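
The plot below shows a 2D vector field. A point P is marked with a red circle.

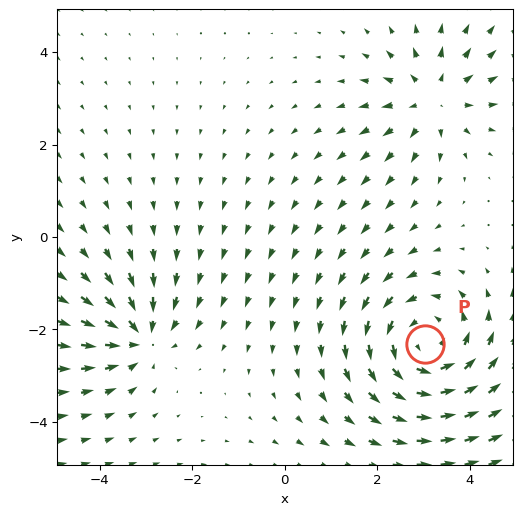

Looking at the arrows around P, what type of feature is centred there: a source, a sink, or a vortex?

At P (3.0, -2.3) the arrows circulate counterclockwise. Divergence ≈0, curl about +4 — near-zero divergence with nonzero curl is a vortex.

vortex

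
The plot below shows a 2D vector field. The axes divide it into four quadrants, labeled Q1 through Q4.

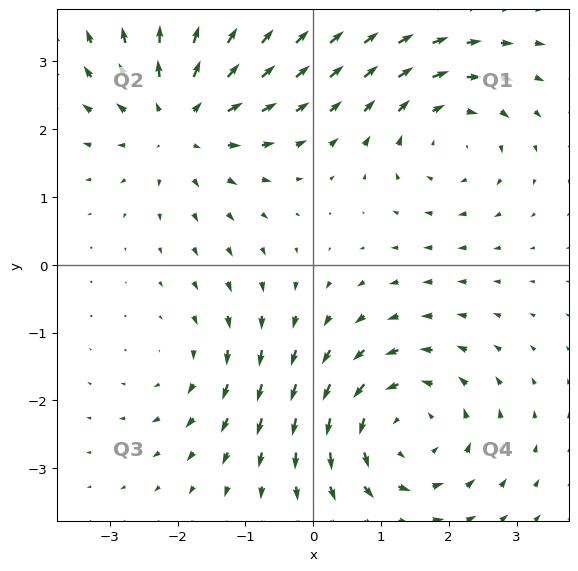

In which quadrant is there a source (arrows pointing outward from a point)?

The source sits at approximately (-2.0, 2.1), which lies in quadrant Q2. The divergence there is about +4, positive as expected for a source.

Q2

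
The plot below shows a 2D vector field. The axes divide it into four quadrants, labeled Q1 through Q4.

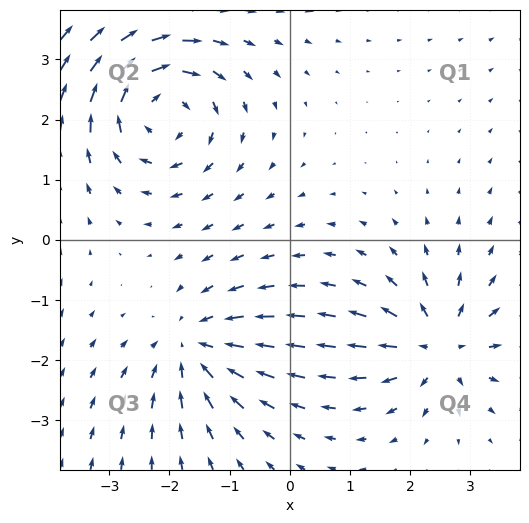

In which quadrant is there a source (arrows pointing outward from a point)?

Q4

The source sits at approximately (2.5, -1.8), which lies in quadrant Q4. The divergence there is about +5, positive as expected for a source.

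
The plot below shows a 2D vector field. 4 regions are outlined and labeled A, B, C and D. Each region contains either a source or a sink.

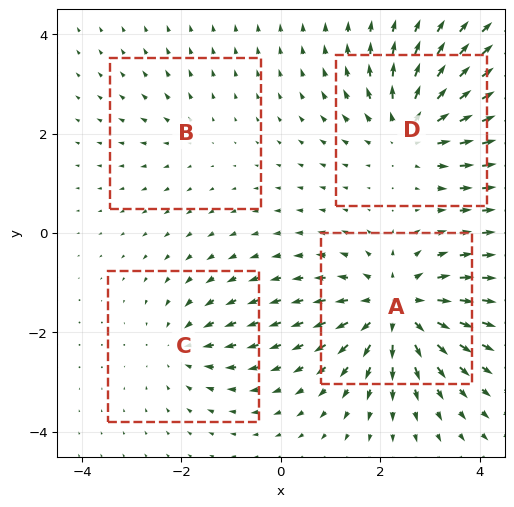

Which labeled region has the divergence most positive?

A

Divergence at each region's feature centre — A: about +7, B: about +2, C: about -3, D: about +5. Region A is most positive.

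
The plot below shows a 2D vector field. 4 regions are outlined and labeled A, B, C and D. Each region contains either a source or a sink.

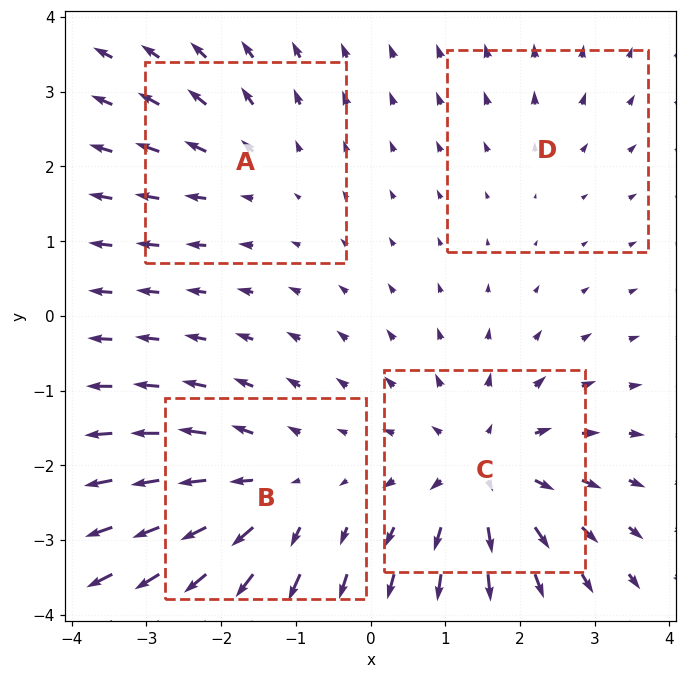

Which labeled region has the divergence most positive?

C

Divergence at each region's feature centre — A: about +3, B: about +5, C: about +6, D: about +2. Region C is most positive.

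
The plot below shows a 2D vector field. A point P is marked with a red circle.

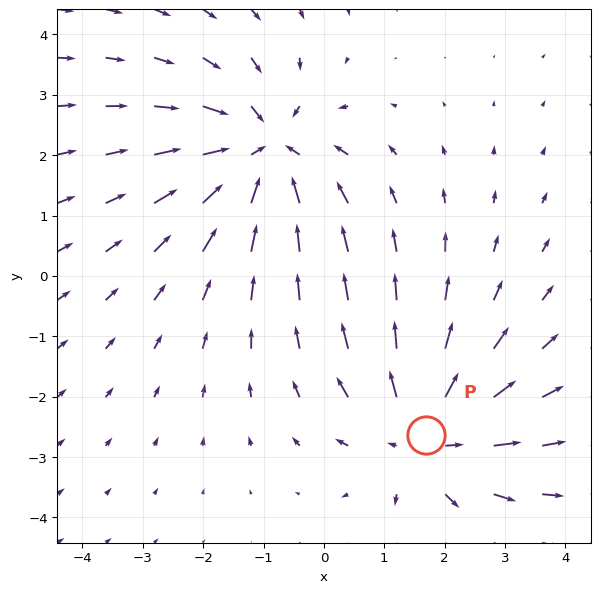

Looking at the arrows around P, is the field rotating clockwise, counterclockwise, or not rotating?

Near P at (1.7, -2.6) the arrows show no circulation. The curl there is ≈0.

not rotating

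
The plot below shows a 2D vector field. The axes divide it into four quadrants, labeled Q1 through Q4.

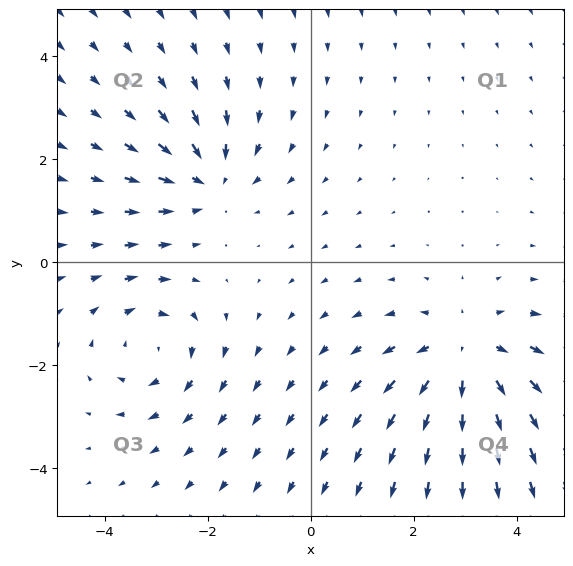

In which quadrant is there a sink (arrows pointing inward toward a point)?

Q2

The sink sits at approximately (-2.0, 1.6), which lies in quadrant Q2. The divergence there is about -3, negative as expected for a sink.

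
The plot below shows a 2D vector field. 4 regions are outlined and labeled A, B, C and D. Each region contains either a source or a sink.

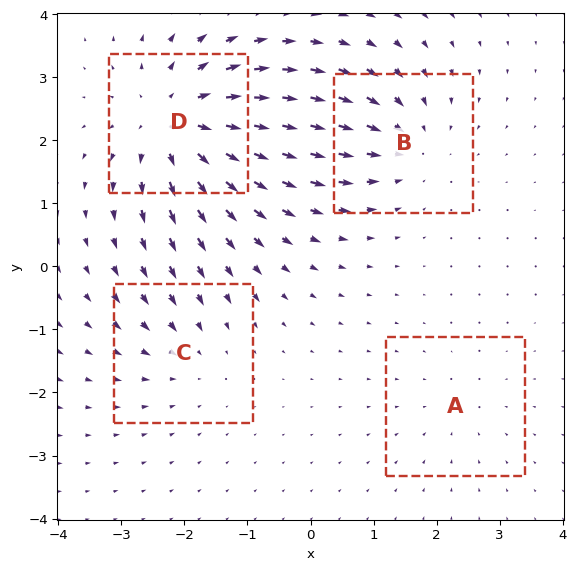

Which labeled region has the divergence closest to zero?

A

Divergence at each region's feature centre — A: about -2, B: about -4, C: about -3, D: about +6. Region A is closest to zero.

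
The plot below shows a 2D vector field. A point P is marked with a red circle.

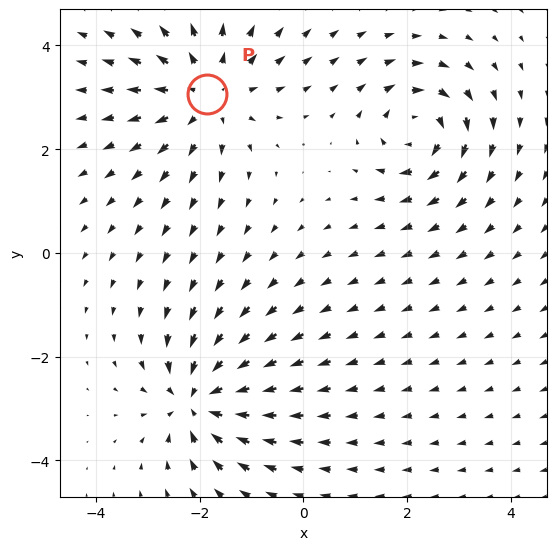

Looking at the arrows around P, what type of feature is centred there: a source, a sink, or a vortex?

source

At P (-1.9, 3.1) the arrows spread outward. Divergence about +4, curl ≈0 — positive divergence with near-zero curl is a source.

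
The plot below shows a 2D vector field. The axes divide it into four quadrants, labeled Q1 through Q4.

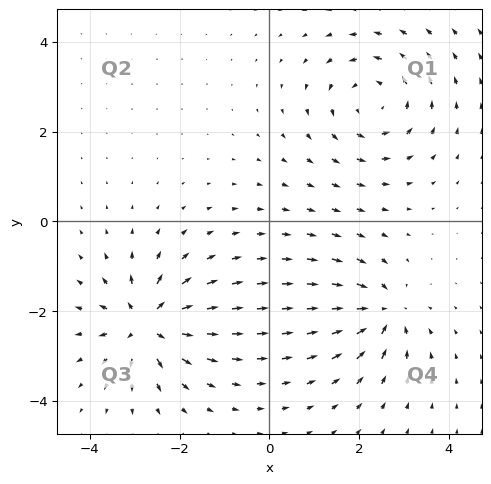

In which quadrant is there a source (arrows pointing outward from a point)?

Q3

The source sits at approximately (-2.7, -2.3), which lies in quadrant Q3. The divergence there is about +6, positive as expected for a source.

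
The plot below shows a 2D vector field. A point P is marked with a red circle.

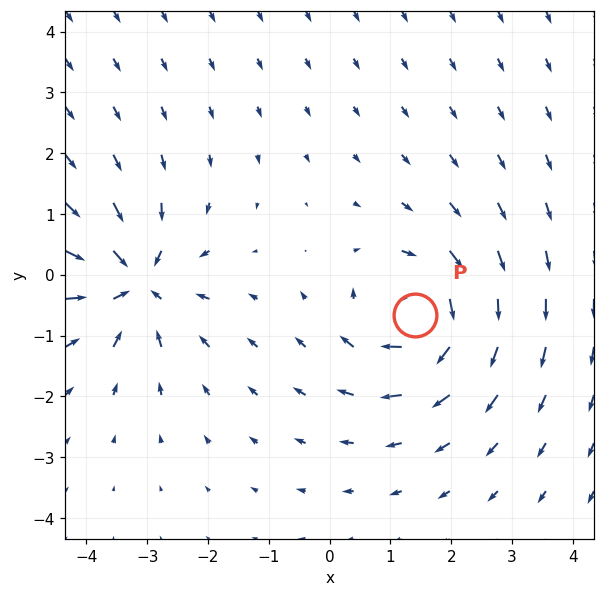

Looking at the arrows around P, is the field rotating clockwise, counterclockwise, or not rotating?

clockwise

Near P at (1.4, -0.7) the arrows circulate clockwise. The curl (z-component) there is about -4; negative curl means clockwise rotation.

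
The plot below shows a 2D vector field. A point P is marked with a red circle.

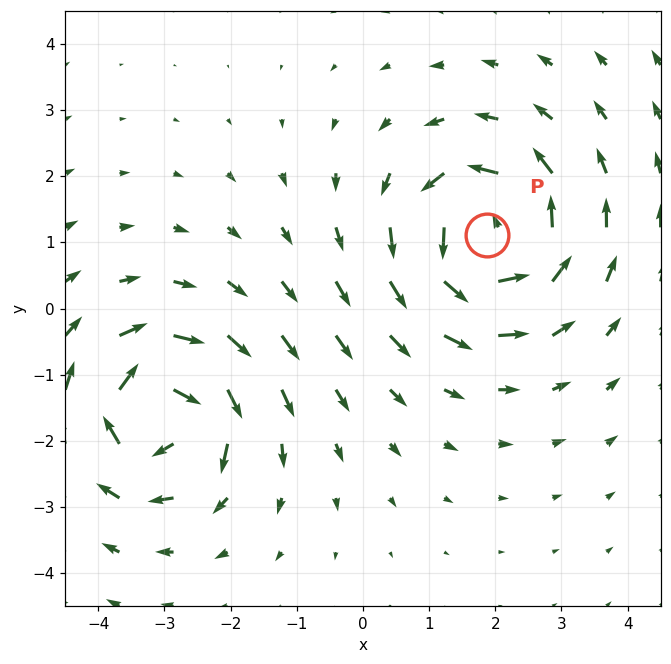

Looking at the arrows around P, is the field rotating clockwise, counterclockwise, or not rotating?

Near P at (1.9, 1.1) the arrows circulate counterclockwise. The curl (z-component) there is about +4; positive curl means counterclockwise rotation.

counterclockwise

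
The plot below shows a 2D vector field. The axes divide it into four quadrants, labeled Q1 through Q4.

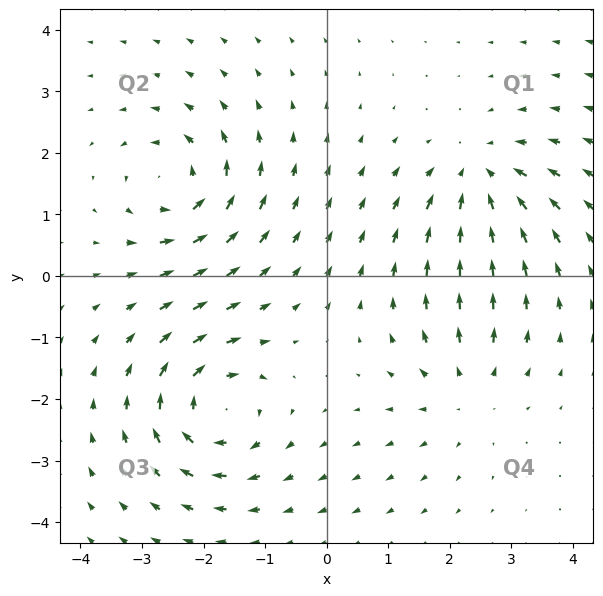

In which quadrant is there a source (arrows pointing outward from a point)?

Q4

The source sits at approximately (2.3, -1.9), which lies in quadrant Q4. The divergence there is about +3, positive as expected for a source.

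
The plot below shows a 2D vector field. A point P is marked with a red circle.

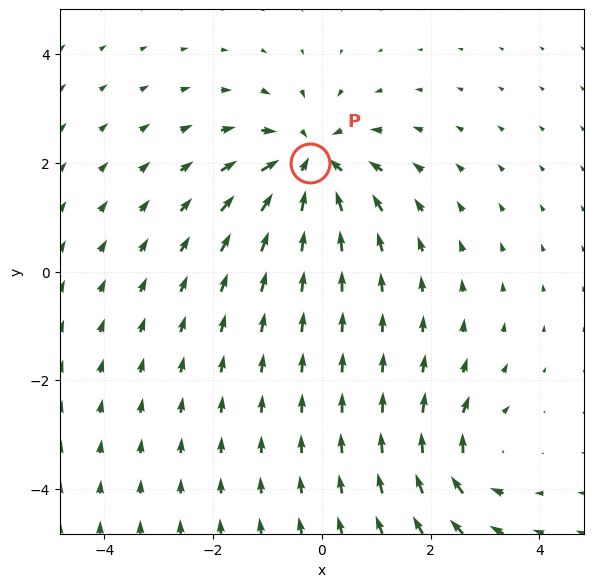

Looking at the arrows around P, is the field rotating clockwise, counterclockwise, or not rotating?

not rotating

Near P at (-0.2, 2.0) the arrows show no circulation. The curl there is ≈0.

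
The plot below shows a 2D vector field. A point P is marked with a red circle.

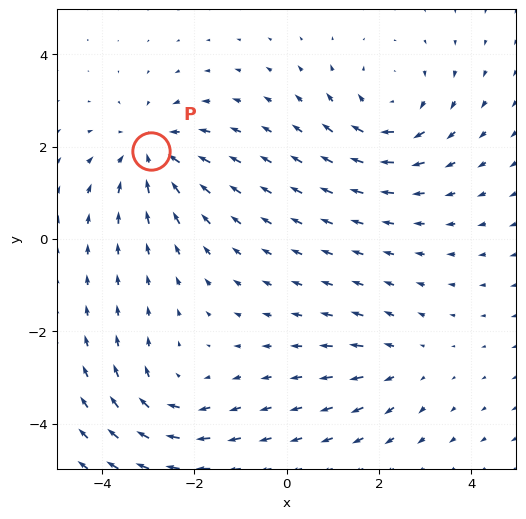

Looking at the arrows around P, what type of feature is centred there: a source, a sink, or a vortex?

At P (-2.9, 1.9) the arrows converge inward. Divergence about -4, curl ≈0 — negative divergence with near-zero curl is a sink.

sink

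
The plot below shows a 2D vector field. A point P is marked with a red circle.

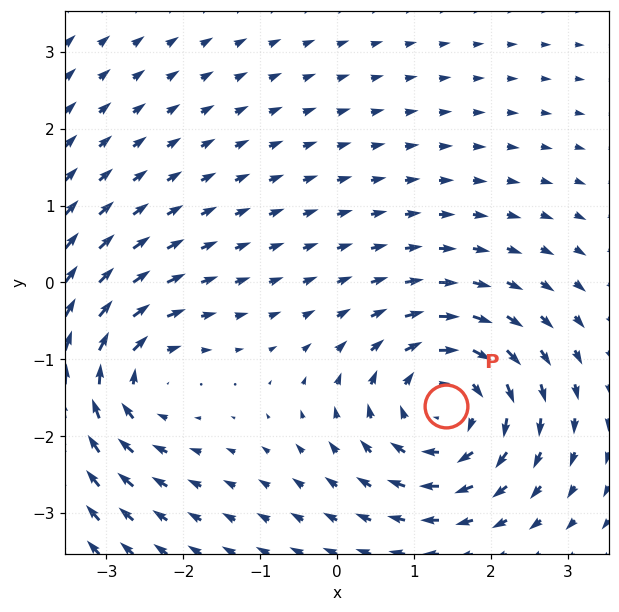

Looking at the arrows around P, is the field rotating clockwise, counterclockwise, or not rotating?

clockwise

Near P at (1.4, -1.6) the arrows circulate clockwise. The curl (z-component) there is about -6; negative curl means clockwise rotation.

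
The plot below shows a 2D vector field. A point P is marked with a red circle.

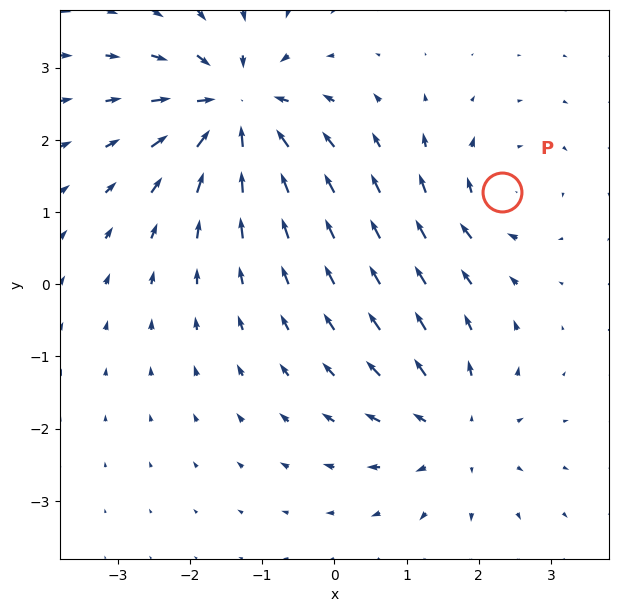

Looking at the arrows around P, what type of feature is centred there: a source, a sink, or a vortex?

vortex

At P (2.3, 1.3) the arrows circulate clockwise. Divergence ≈0, curl about -3 — near-zero divergence with nonzero curl is a vortex.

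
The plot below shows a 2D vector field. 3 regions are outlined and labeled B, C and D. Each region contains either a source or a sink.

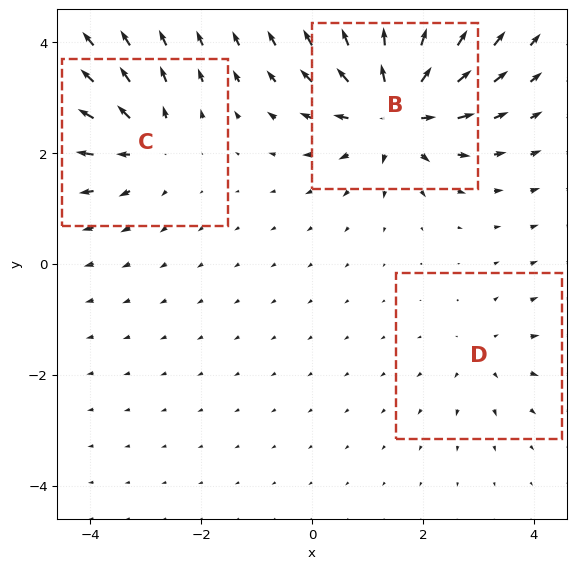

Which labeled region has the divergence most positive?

Divergence at each region's feature centre — B: about +7, C: about +4, D: about +2. Region B is most positive.

B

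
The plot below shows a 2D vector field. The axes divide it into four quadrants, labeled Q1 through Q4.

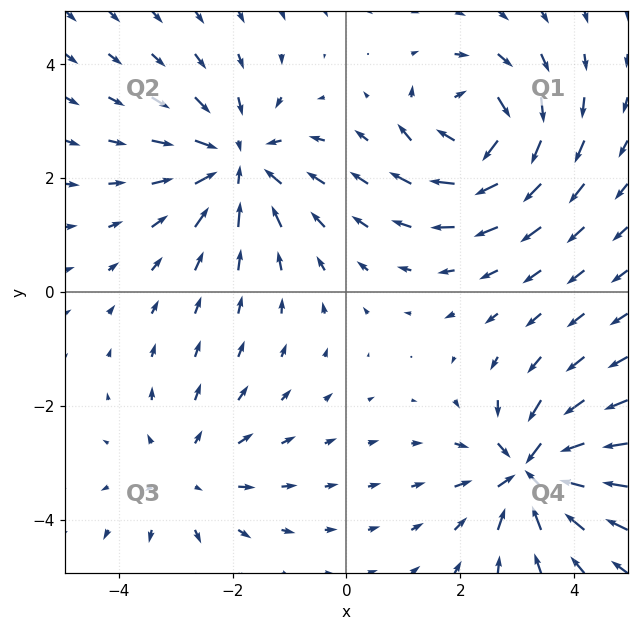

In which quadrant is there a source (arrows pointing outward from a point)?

The source sits at approximately (-2.8, -3.2), which lies in quadrant Q3. The divergence there is about +2, positive as expected for a source.

Q3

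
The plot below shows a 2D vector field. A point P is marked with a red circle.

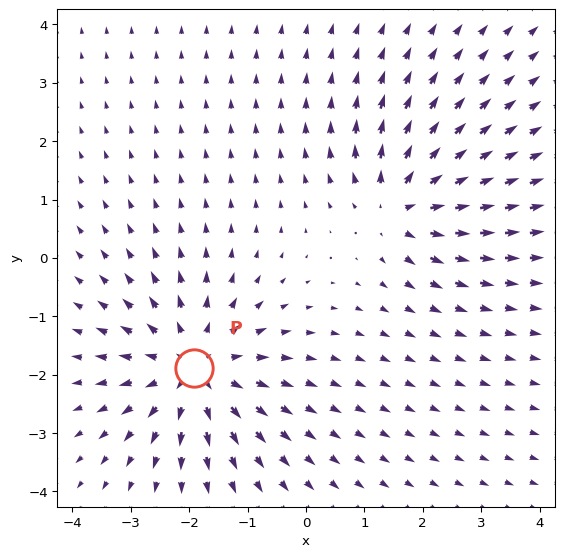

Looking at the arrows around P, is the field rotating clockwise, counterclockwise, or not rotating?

not rotating

Near P at (-1.9, -1.9) the arrows show no circulation. The curl there is ≈0.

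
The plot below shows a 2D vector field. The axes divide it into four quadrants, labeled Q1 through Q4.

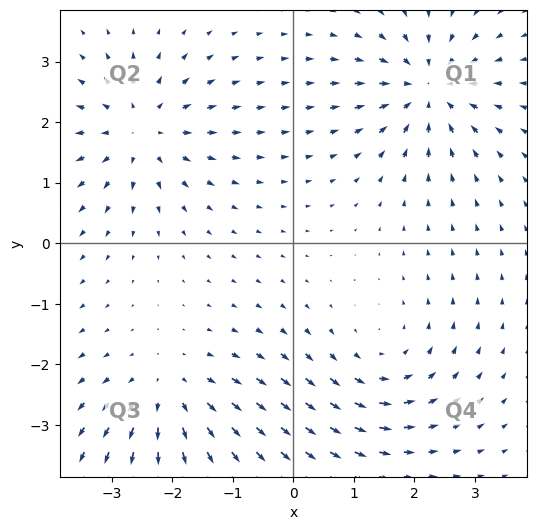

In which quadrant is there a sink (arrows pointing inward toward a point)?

The sink sits at approximately (2.2, 2.6), which lies in quadrant Q1. The divergence there is about -6, negative as expected for a sink.

Q1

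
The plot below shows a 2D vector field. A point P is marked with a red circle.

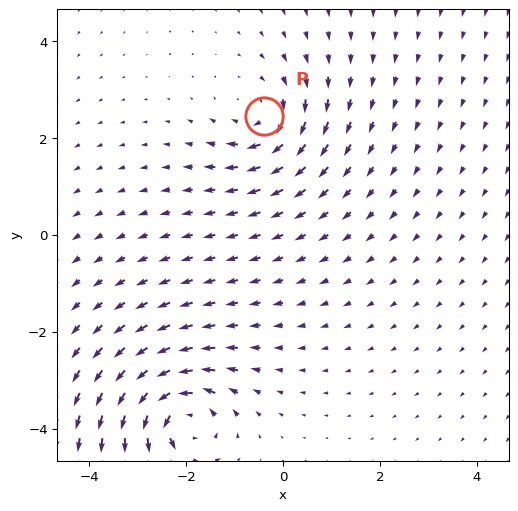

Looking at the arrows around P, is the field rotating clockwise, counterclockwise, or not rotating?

clockwise

Near P at (-0.4, 2.4) the arrows circulate clockwise. The curl (z-component) there is about -3; negative curl means clockwise rotation.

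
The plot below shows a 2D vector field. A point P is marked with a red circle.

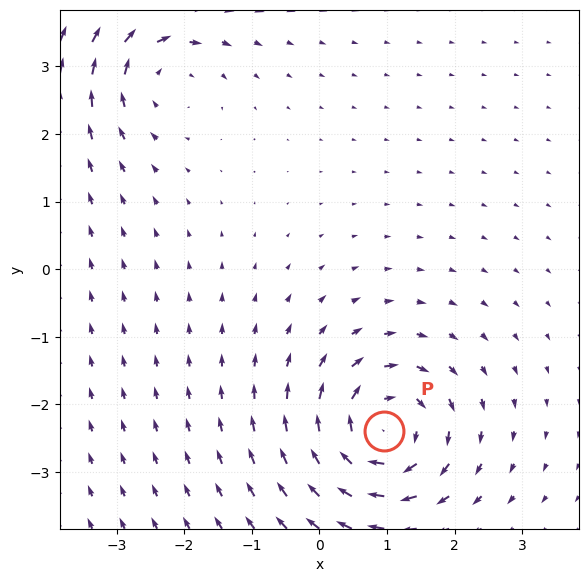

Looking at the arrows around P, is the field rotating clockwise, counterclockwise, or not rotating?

Near P at (1.0, -2.4) the arrows circulate clockwise. The curl (z-component) there is about -6; negative curl means clockwise rotation.

clockwise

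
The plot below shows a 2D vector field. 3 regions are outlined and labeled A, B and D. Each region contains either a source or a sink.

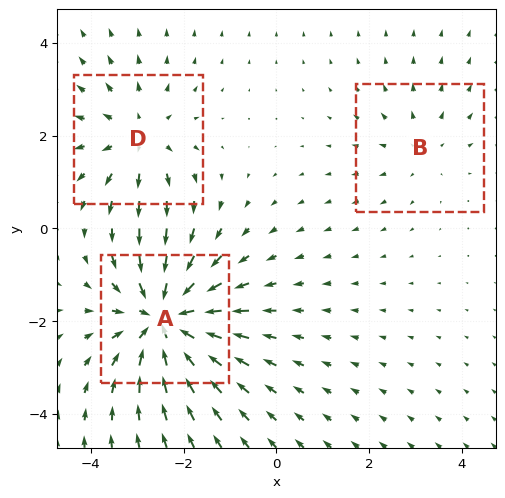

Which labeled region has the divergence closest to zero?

Divergence at each region's feature centre — A: about -5, B: about +2, D: about +3. Region B is closest to zero.

B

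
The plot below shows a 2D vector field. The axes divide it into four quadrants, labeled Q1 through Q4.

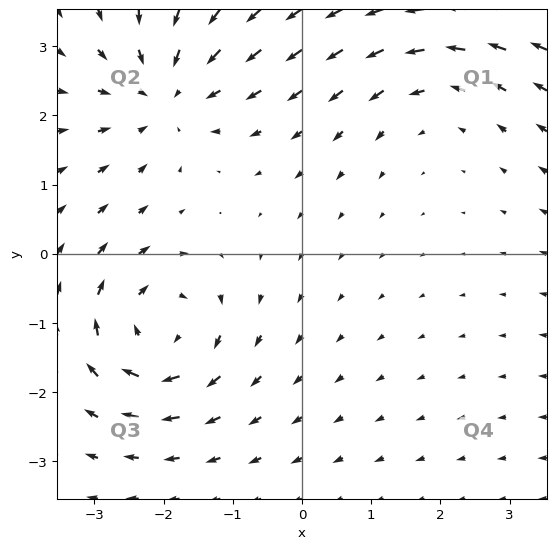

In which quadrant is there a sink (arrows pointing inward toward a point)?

The sink sits at approximately (-2.0, 2.3), which lies in quadrant Q2. The divergence there is about -4, negative as expected for a sink.

Q2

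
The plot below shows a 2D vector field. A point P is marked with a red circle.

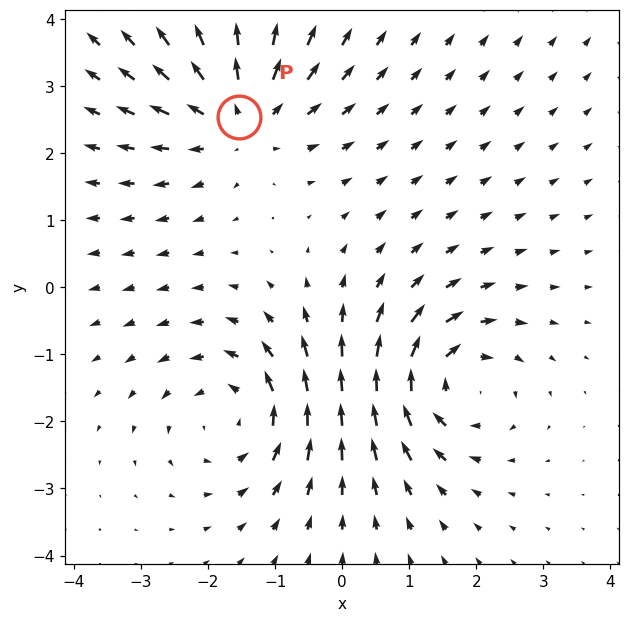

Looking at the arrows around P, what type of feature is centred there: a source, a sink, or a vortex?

source

At P (-1.5, 2.5) the arrows spread outward. Divergence about +3, curl ≈0 — positive divergence with near-zero curl is a source.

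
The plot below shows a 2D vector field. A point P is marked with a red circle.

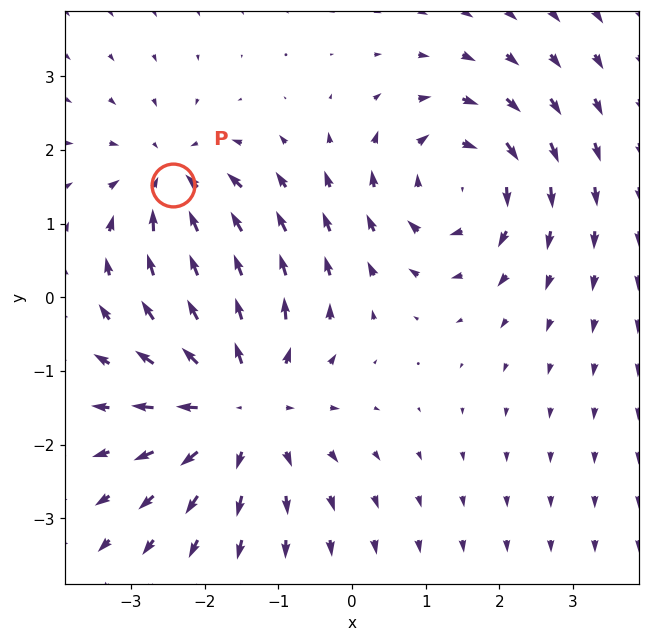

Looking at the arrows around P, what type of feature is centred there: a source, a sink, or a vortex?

sink

At P (-2.4, 1.5) the arrows converge inward. Divergence about -4, curl ≈0 — negative divergence with near-zero curl is a sink.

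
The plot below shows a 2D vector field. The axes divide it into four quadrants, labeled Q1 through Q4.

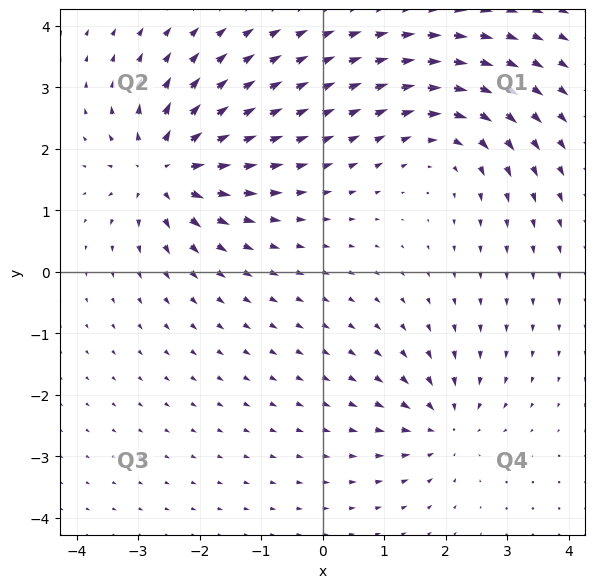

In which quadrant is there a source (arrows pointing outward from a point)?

The source sits at approximately (-2.6, 1.7), which lies in quadrant Q2. The divergence there is about +6, positive as expected for a source.

Q2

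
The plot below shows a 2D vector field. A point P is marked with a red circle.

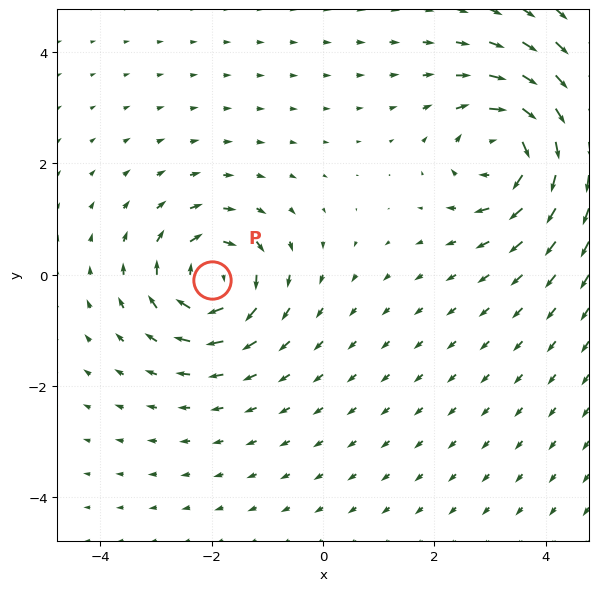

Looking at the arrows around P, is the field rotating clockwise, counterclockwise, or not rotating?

clockwise

Near P at (-2.0, -0.1) the arrows circulate clockwise. The curl (z-component) there is about -5; negative curl means clockwise rotation.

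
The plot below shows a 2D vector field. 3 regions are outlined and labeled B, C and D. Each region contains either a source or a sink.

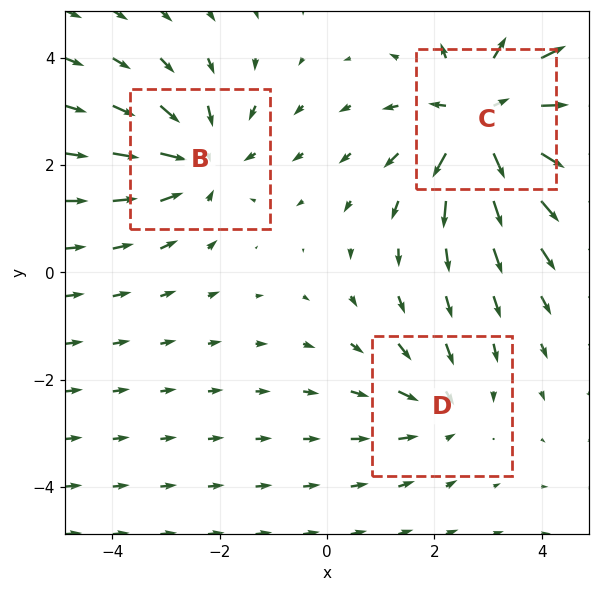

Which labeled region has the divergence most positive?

Divergence at each region's feature centre — B: about -3, C: about +5, D: about -2. Region C is most positive.

C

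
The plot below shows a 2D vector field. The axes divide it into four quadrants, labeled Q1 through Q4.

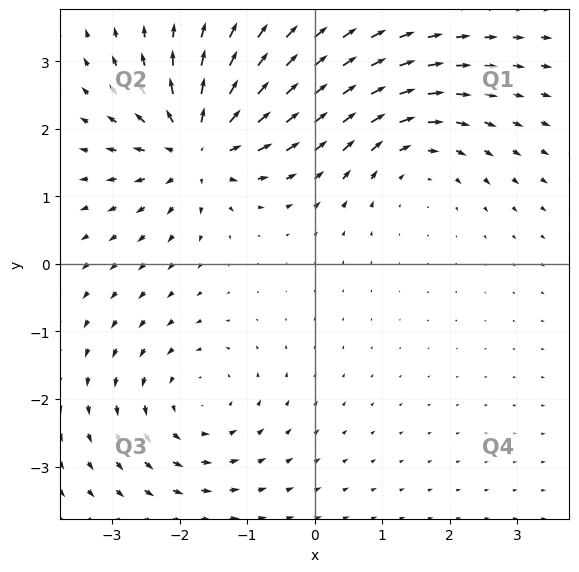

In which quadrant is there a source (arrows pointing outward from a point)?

Q2

The source sits at approximately (-1.7, 1.7), which lies in quadrant Q2. The divergence there is about +6, positive as expected for a source.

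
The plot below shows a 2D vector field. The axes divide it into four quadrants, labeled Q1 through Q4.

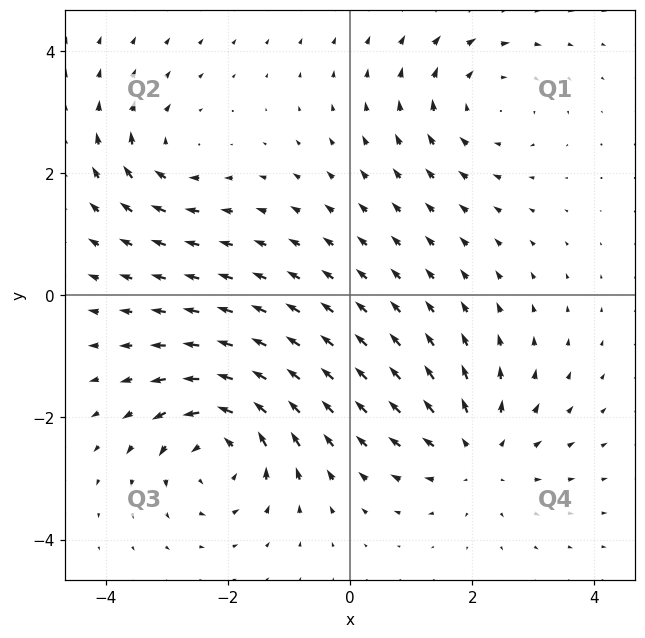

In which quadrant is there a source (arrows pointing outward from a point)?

The source sits at approximately (2.1, -2.6), which lies in quadrant Q4. The divergence there is about +4, positive as expected for a source.

Q4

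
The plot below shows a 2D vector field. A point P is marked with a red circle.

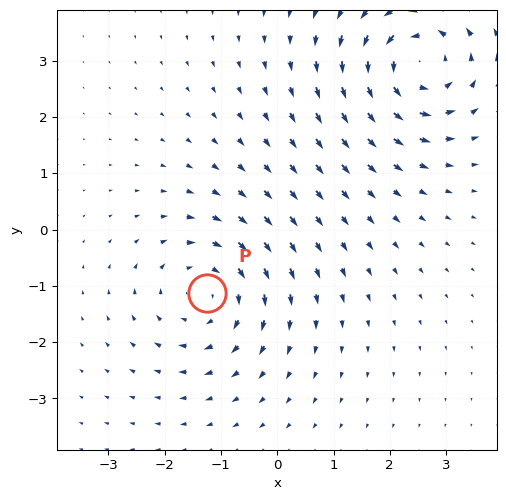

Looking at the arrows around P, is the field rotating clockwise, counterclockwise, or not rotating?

Near P at (-1.2, -1.1) the arrows circulate clockwise. The curl (z-component) there is about -3; negative curl means clockwise rotation.

clockwise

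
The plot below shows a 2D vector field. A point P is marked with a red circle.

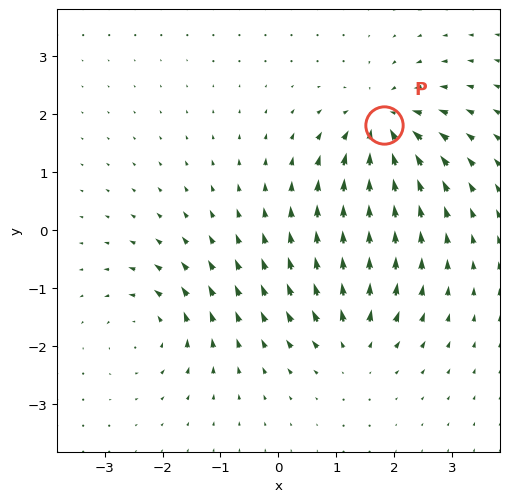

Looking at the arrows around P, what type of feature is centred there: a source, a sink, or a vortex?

At P (1.8, 1.8) the arrows converge inward. Divergence about -5, curl ≈0 — negative divergence with near-zero curl is a sink.

sink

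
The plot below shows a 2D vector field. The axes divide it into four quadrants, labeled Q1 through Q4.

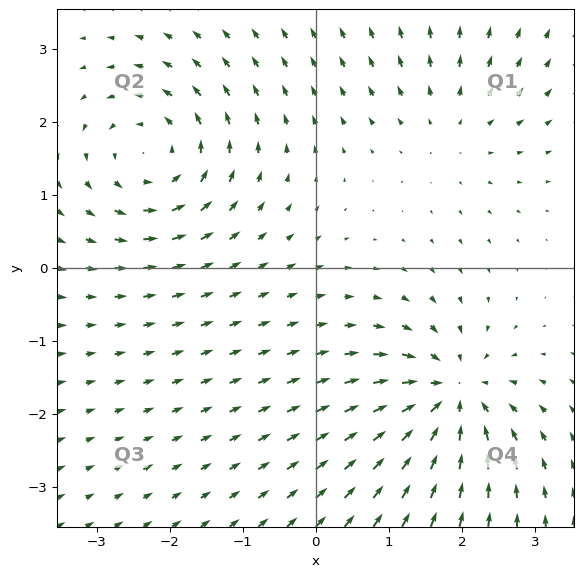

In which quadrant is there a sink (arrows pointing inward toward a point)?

The sink sits at approximately (1.8, -1.7), which lies in quadrant Q4. The divergence there is about -7, negative as expected for a sink.

Q4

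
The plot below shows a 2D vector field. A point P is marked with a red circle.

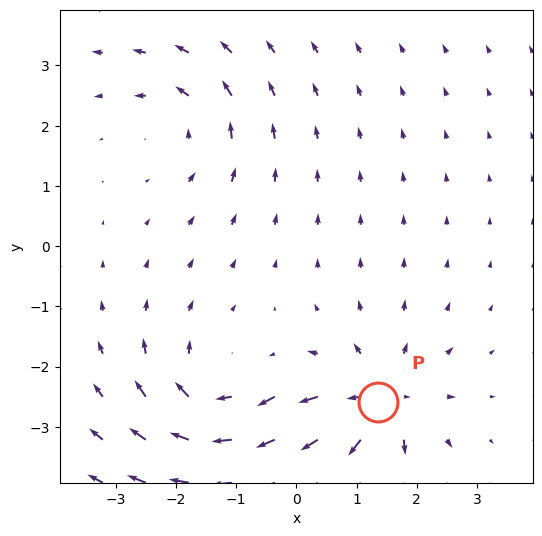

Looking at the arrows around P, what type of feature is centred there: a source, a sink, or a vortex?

At P (1.4, -2.6) the arrows spread outward. Divergence about +6, curl ≈0 — positive divergence with near-zero curl is a source.

source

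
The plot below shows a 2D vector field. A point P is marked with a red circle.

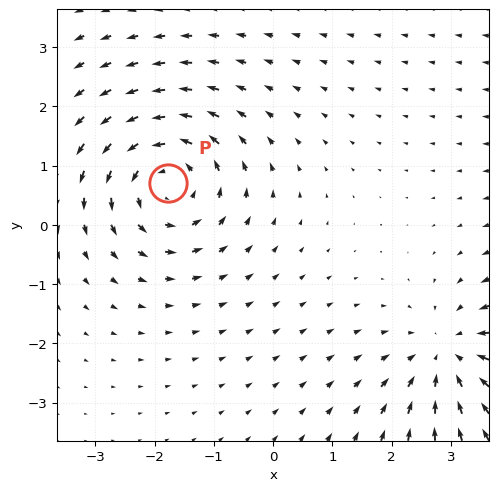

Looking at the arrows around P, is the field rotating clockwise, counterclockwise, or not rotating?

Near P at (-1.8, 0.7) the arrows circulate counterclockwise. The curl (z-component) there is about +5; positive curl means counterclockwise rotation.

counterclockwise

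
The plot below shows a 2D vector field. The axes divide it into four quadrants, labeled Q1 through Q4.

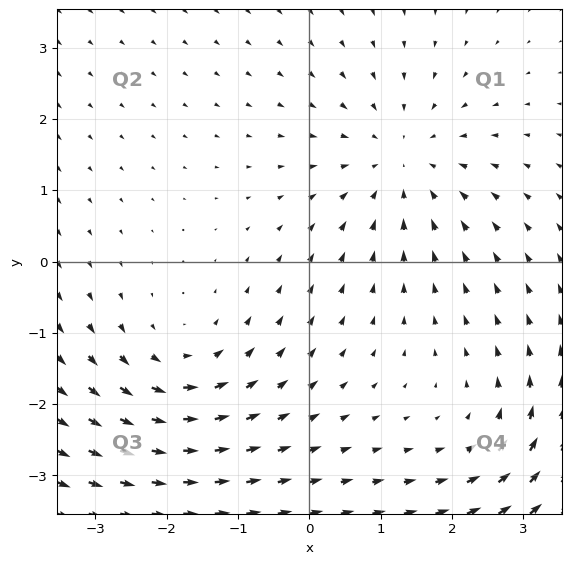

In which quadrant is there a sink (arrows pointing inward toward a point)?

Q1

The sink sits at approximately (1.3, 1.4), which lies in quadrant Q1. The divergence there is about -3, negative as expected for a sink.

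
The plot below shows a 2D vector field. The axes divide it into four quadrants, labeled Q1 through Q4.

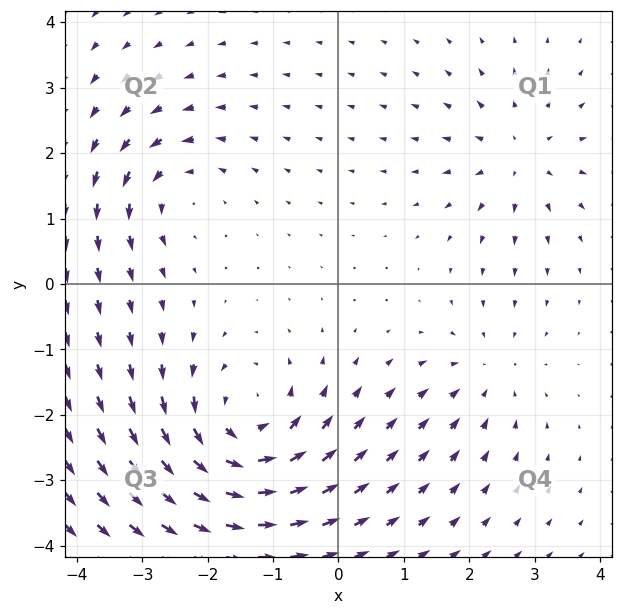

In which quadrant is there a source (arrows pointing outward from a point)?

The source sits at approximately (2.8, 2.0), which lies in quadrant Q1. The divergence there is about +3, positive as expected for a source.

Q1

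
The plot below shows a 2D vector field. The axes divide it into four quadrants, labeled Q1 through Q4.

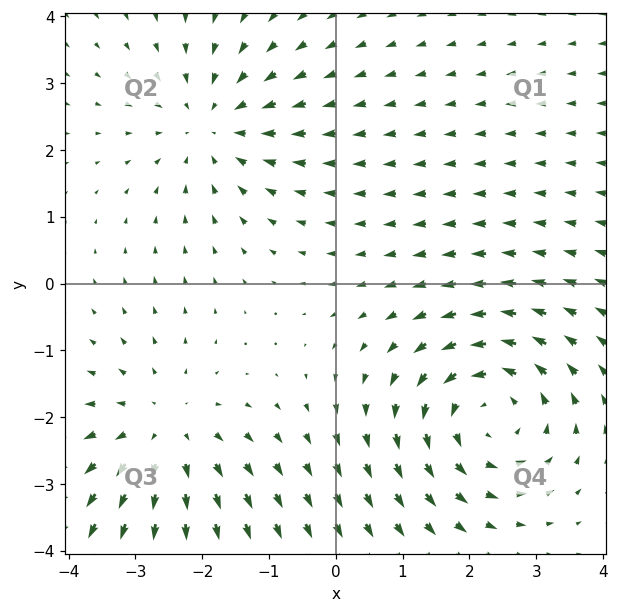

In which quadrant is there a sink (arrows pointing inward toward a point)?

The sink sits at approximately (-1.8, 2.4), which lies in quadrant Q2. The divergence there is about -3, negative as expected for a sink.

Q2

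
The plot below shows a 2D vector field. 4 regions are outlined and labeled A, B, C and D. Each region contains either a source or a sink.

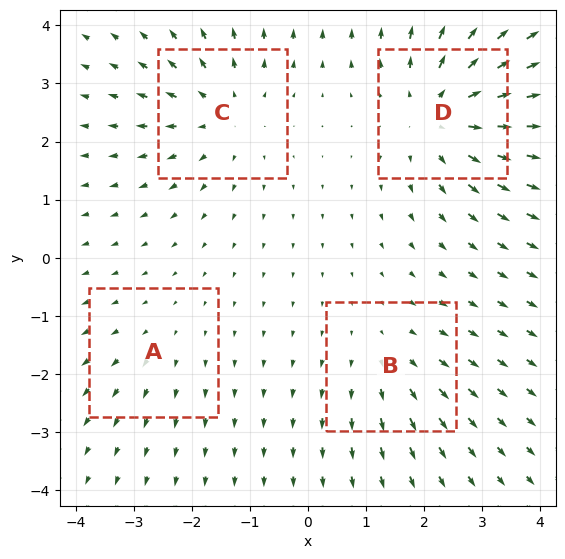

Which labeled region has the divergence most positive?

D

Divergence at each region's feature centre — A: about +2, B: about +3, C: about +4, D: about +6. Region D is most positive.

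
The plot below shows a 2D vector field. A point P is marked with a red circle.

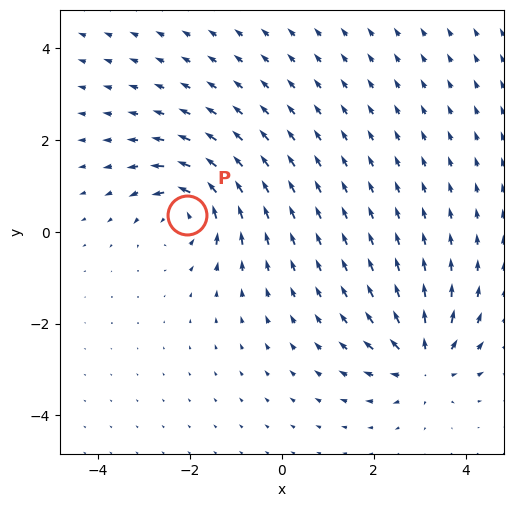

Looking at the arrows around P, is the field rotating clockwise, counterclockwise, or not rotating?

counterclockwise

Near P at (-2.1, 0.4) the arrows circulate counterclockwise. The curl (z-component) there is about +5; positive curl means counterclockwise rotation.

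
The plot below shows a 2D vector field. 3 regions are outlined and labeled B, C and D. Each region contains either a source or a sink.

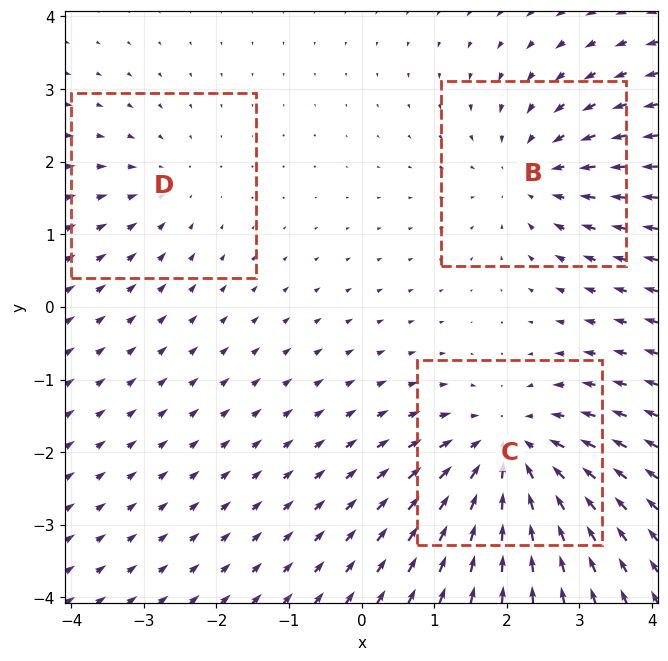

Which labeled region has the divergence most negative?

Divergence at each region's feature centre — B: about -3, C: about -4, D: about -2. Region C is most negative.

C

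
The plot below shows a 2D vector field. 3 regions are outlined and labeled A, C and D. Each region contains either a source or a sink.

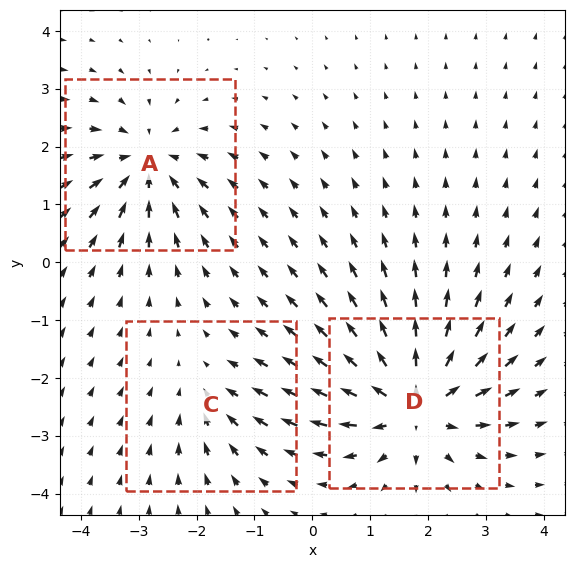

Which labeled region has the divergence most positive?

Divergence at each region's feature centre — A: about -4, C: about -2, D: about +5. Region D is most positive.

D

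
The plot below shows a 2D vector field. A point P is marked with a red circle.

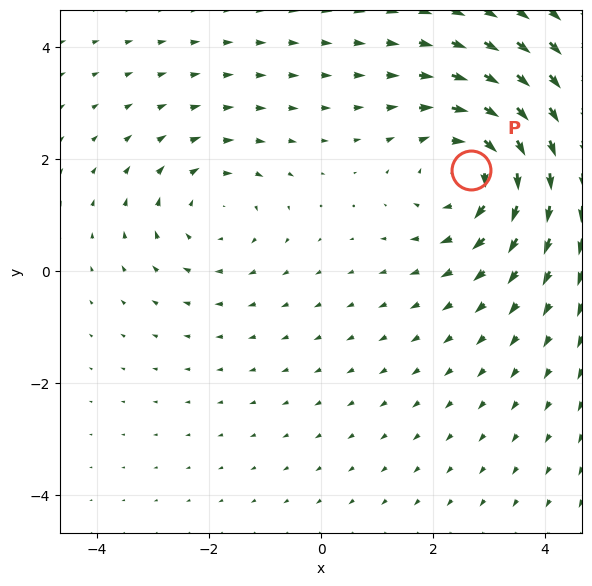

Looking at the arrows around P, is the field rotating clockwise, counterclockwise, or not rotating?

clockwise

Near P at (2.7, 1.8) the arrows circulate clockwise. The curl (z-component) there is about -4; negative curl means clockwise rotation.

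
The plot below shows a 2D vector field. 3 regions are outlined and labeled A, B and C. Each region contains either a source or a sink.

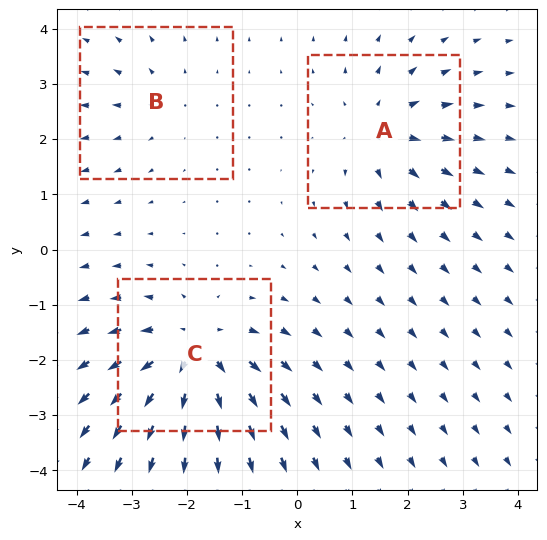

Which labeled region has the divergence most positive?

C

Divergence at each region's feature centre — A: about +3, B: about +2, C: about +5. Region C is most positive.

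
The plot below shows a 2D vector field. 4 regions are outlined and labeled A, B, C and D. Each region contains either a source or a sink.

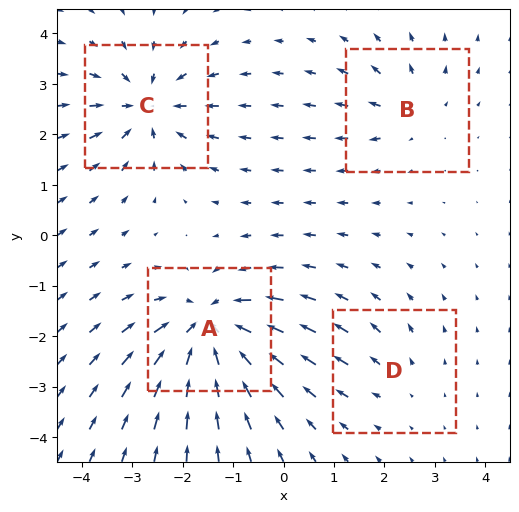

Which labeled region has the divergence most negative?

A

Divergence at each region's feature centre — A: about -7, B: about +3, C: about -6, D: about +2. Region A is most negative.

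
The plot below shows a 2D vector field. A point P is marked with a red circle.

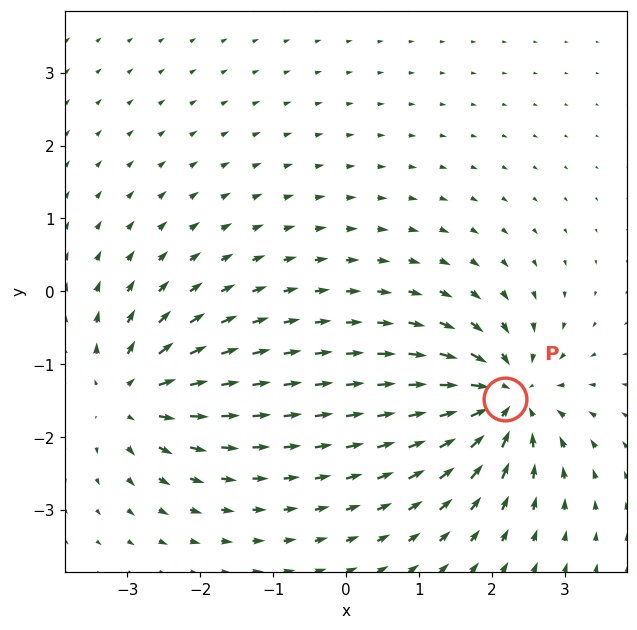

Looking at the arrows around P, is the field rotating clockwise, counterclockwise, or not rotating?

not rotating

Near P at (2.2, -1.5) the arrows show no circulation. The curl there is ≈0.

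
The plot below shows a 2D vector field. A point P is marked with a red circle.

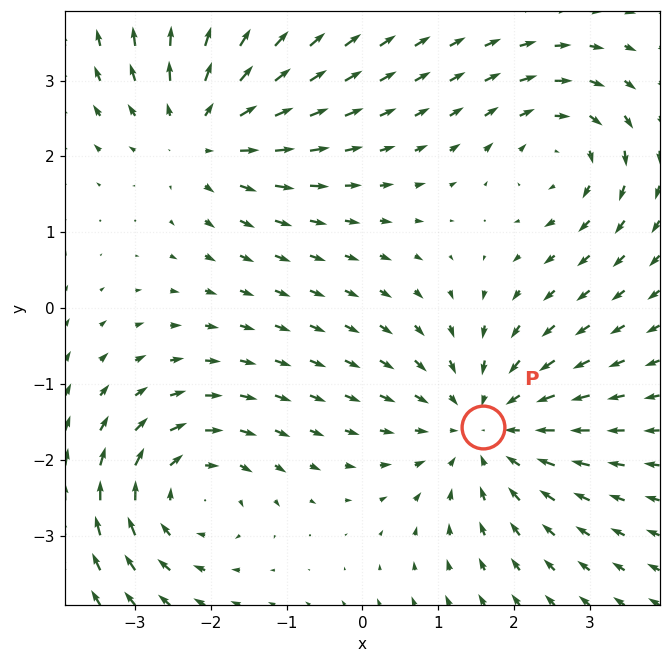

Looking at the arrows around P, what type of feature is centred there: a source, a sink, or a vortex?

At P (1.6, -1.6) the arrows converge inward. Divergence about -4, curl ≈0 — negative divergence with near-zero curl is a sink.

sink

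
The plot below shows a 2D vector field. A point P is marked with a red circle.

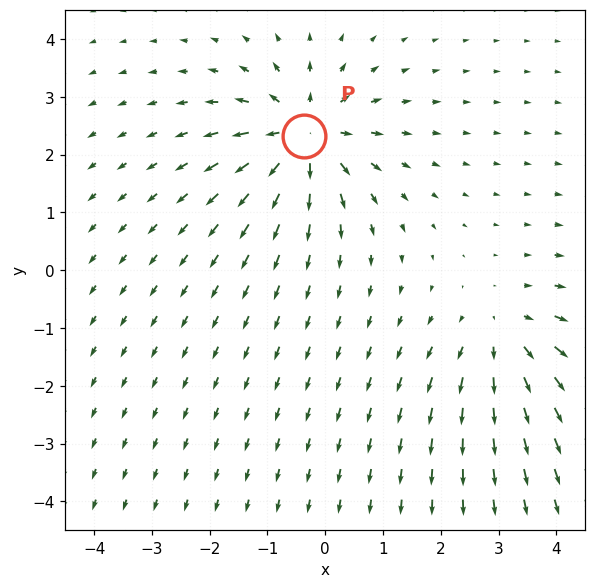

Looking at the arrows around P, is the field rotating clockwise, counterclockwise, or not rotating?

Near P at (-0.4, 2.3) the arrows show no circulation. The curl there is ≈0.

not rotating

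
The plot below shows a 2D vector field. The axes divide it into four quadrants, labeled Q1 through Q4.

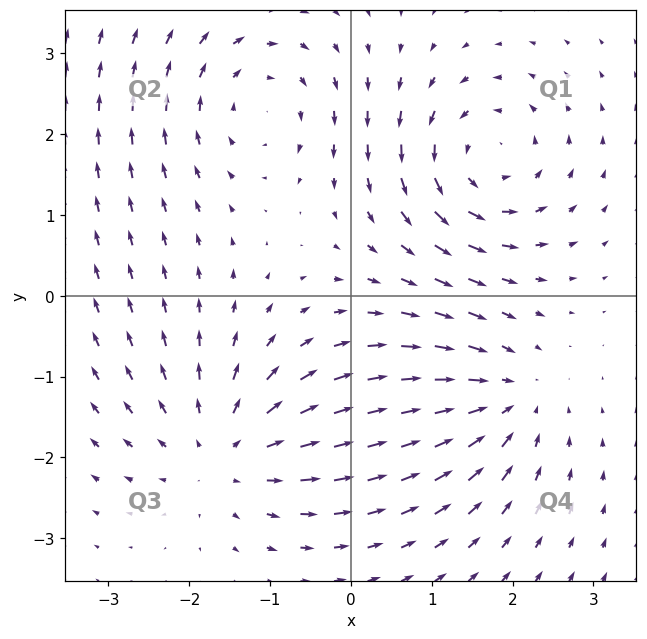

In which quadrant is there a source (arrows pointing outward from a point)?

The source sits at approximately (-1.5, -1.9), which lies in quadrant Q3. The divergence there is about +4, positive as expected for a source.

Q3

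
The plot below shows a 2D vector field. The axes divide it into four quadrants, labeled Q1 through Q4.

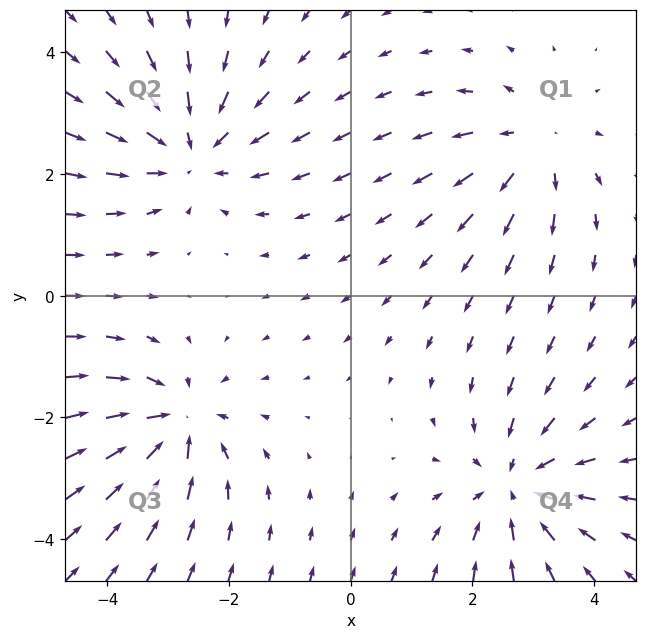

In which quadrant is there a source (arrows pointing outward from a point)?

The source sits at approximately (3.0, 2.5), which lies in quadrant Q1. The divergence there is about +3, positive as expected for a source.

Q1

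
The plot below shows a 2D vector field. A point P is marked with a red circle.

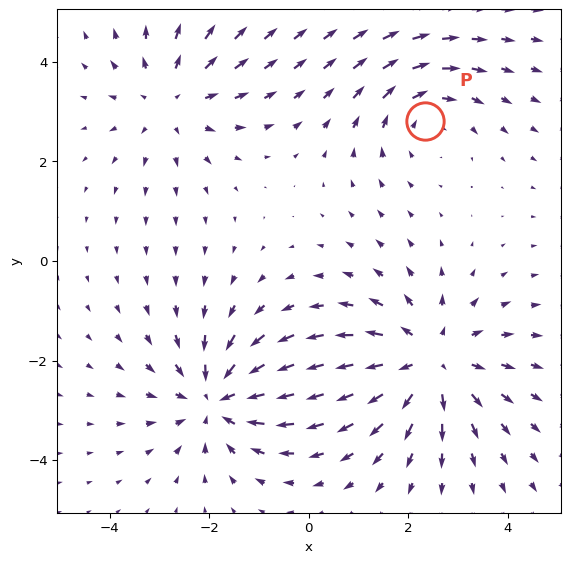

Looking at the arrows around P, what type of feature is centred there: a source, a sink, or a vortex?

At P (2.3, 2.8) the arrows circulate clockwise. Divergence ≈0, curl about -3 — near-zero divergence with nonzero curl is a vortex.

vortex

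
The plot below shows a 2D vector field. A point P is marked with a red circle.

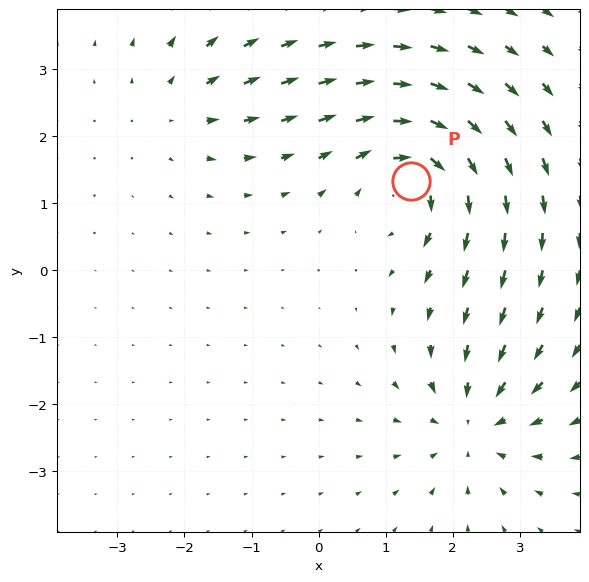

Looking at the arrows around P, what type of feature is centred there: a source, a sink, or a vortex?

vortex

At P (1.4, 1.3) the arrows circulate clockwise. Divergence ≈0, curl about -6 — near-zero divergence with nonzero curl is a vortex.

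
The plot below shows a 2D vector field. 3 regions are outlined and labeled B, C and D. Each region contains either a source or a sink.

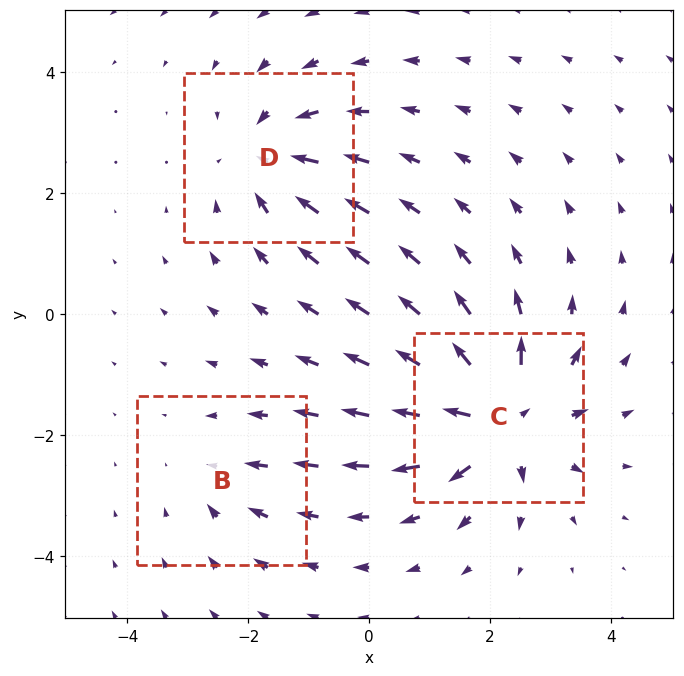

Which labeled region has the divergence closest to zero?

B

Divergence at each region's feature centre — B: about -2, C: about +6, D: about -4. Region B is closest to zero.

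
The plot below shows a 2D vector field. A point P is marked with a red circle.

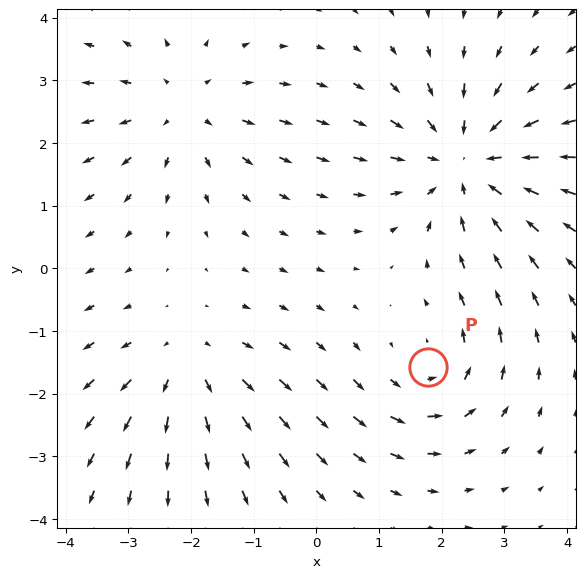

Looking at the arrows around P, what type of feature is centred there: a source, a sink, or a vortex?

vortex

At P (1.8, -1.6) the arrows circulate counterclockwise. Divergence ≈0, curl about +3 — near-zero divergence with nonzero curl is a vortex.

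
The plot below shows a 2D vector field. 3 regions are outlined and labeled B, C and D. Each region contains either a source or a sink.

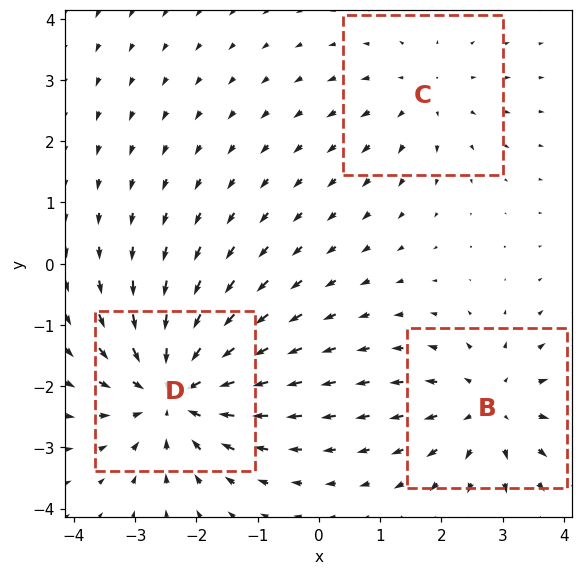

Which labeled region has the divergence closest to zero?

C

Divergence at each region's feature centre — B: about +3, C: about +2, D: about -4. Region C is closest to zero.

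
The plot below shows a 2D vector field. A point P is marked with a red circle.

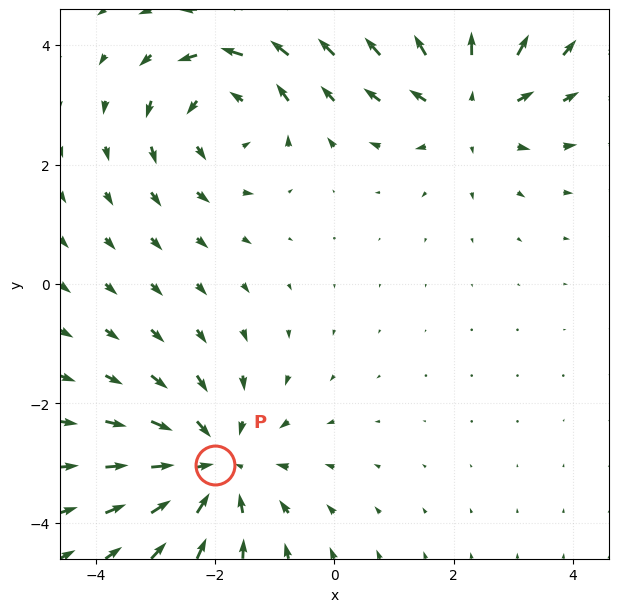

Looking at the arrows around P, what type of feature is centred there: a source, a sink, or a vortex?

sink

At P (-2.0, -3.0) the arrows converge inward. Divergence about -4, curl ≈0 — negative divergence with near-zero curl is a sink.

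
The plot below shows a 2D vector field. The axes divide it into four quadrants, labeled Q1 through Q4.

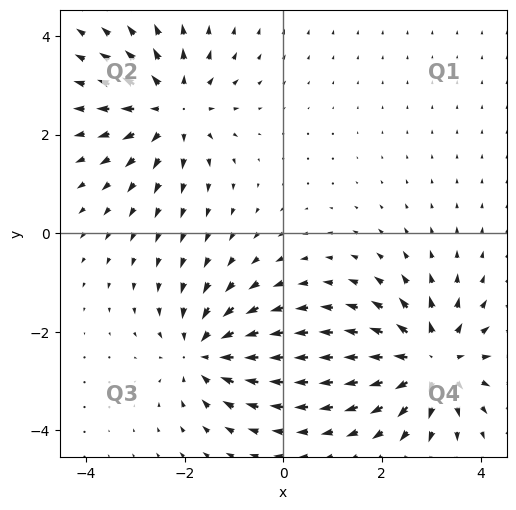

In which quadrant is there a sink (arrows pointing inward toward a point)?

The sink sits at approximately (-1.6, -2.4), which lies in quadrant Q3. The divergence there is about -4, negative as expected for a sink.

Q3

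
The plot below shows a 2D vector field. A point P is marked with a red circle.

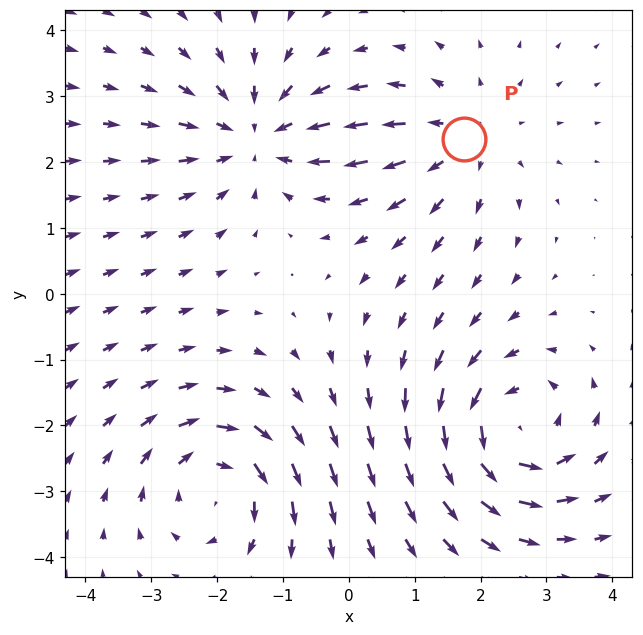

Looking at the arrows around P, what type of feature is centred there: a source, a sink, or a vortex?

source

At P (1.7, 2.4) the arrows spread outward. Divergence about +2, curl ≈0 — positive divergence with near-zero curl is a source.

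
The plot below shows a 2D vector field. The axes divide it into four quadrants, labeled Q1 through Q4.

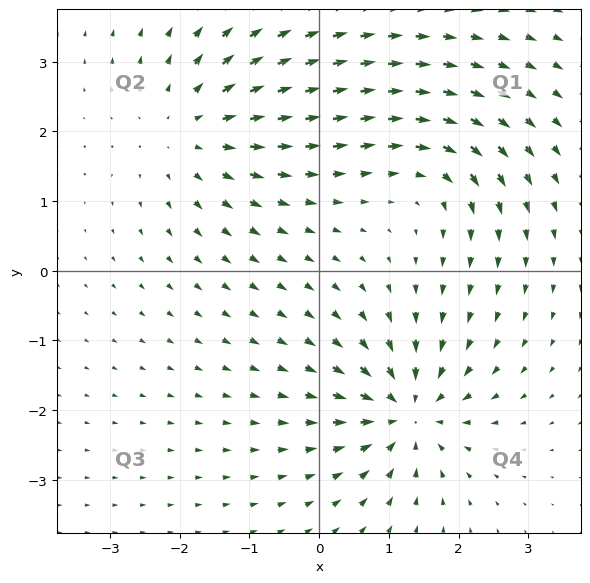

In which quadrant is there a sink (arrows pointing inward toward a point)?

The sink sits at approximately (1.3, -2.0), which lies in quadrant Q4. The divergence there is about -7, negative as expected for a sink.

Q4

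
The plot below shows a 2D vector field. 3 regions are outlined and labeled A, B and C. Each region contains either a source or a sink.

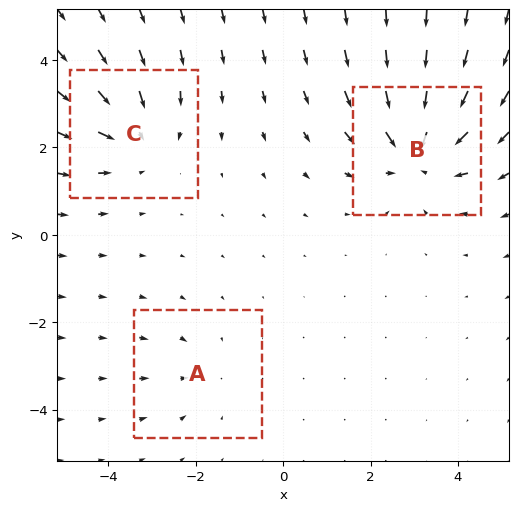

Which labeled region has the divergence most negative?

B

Divergence at each region's feature centre — A: about -2, B: about -5, C: about -3. Region B is most negative.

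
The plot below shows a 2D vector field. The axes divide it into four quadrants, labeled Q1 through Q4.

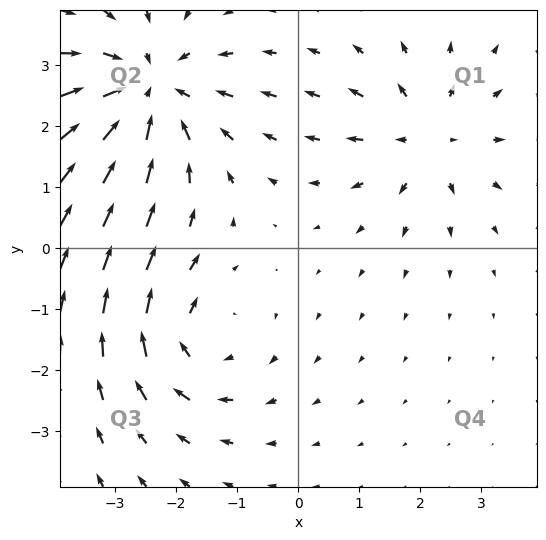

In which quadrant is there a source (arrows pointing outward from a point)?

The source sits at approximately (2.1, 1.8), which lies in quadrant Q1. The divergence there is about +3, positive as expected for a source.

Q1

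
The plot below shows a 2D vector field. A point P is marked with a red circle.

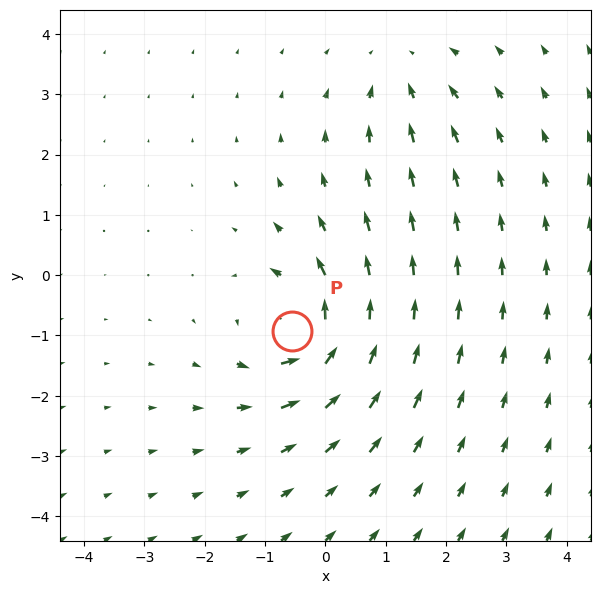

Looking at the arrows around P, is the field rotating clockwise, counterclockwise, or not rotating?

Near P at (-0.6, -0.9) the arrows circulate counterclockwise. The curl (z-component) there is about +6; positive curl means counterclockwise rotation.

counterclockwise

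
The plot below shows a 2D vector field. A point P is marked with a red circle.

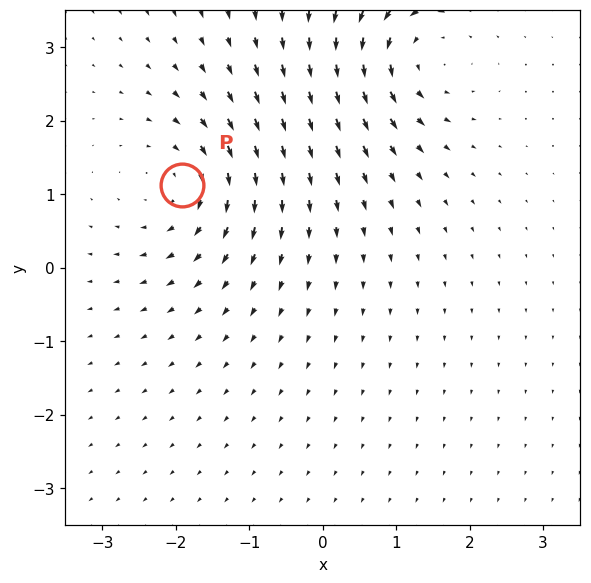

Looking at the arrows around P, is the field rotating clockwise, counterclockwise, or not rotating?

clockwise

Near P at (-1.9, 1.1) the arrows circulate clockwise. The curl (z-component) there is about -5; negative curl means clockwise rotation.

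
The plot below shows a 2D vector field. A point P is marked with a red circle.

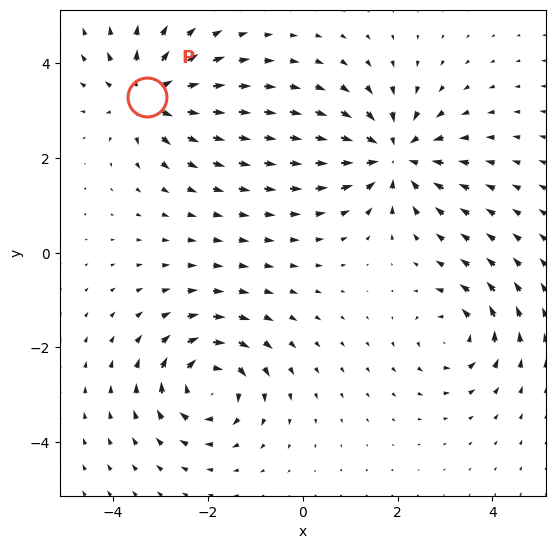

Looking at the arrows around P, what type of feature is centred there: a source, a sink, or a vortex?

At P (-3.3, 3.3) the arrows spread outward. Divergence about +5, curl ≈0 — positive divergence with near-zero curl is a source.

source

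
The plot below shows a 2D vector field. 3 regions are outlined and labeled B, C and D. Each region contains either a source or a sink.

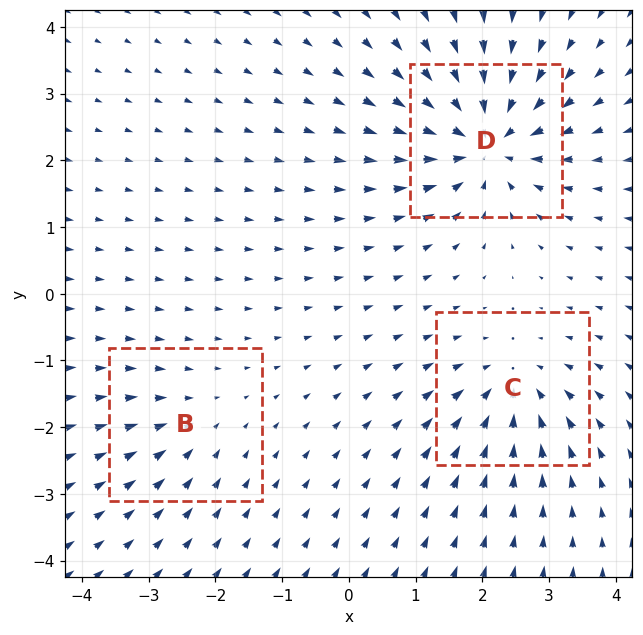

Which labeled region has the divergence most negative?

Divergence at each region's feature centre — B: about -2, C: about -4, D: about -6. Region D is most negative.

D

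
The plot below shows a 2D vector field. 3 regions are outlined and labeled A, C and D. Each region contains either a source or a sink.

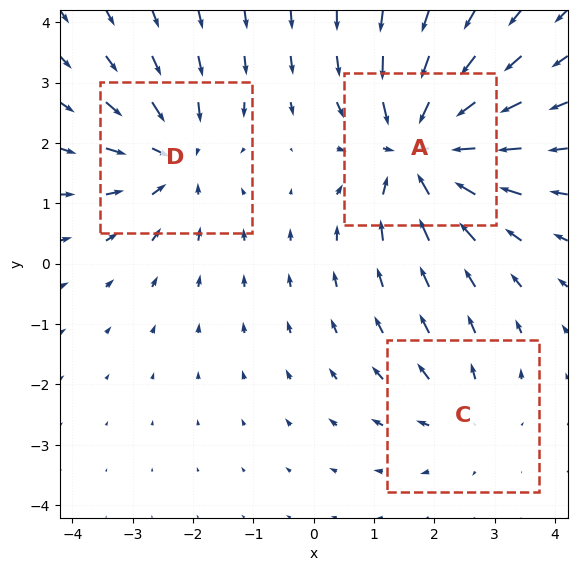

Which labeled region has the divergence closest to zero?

Divergence at each region's feature centre — A: about -5, C: about +2, D: about -3. Region C is closest to zero.

C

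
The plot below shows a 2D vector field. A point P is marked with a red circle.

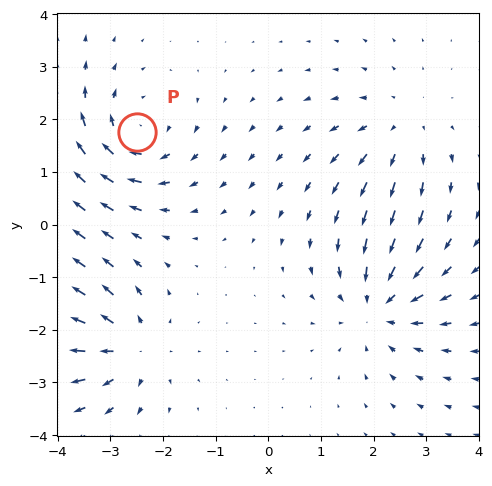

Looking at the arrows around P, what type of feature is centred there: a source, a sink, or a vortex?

vortex

At P (-2.5, 1.8) the arrows circulate clockwise. Divergence ≈0, curl about -4 — near-zero divergence with nonzero curl is a vortex.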